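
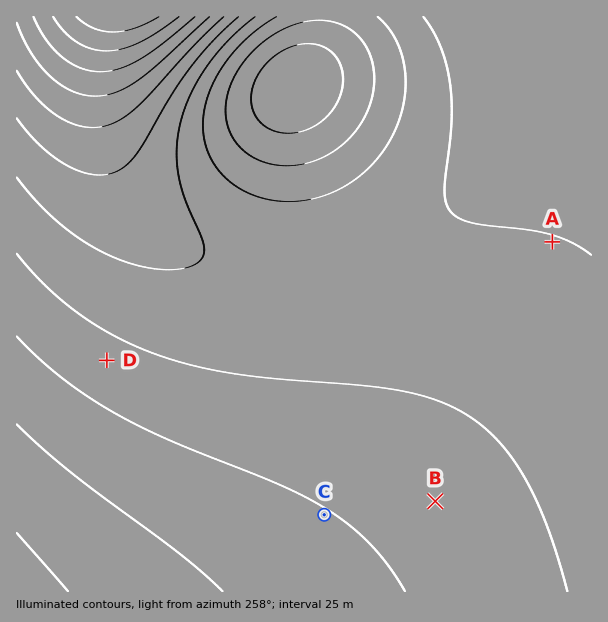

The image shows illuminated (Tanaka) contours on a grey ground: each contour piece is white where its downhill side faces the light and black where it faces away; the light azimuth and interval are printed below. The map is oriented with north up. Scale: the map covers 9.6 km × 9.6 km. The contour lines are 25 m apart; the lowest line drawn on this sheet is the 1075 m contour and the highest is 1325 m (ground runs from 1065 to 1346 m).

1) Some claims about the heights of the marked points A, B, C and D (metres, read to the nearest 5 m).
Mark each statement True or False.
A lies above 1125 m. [True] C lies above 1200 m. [False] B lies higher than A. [False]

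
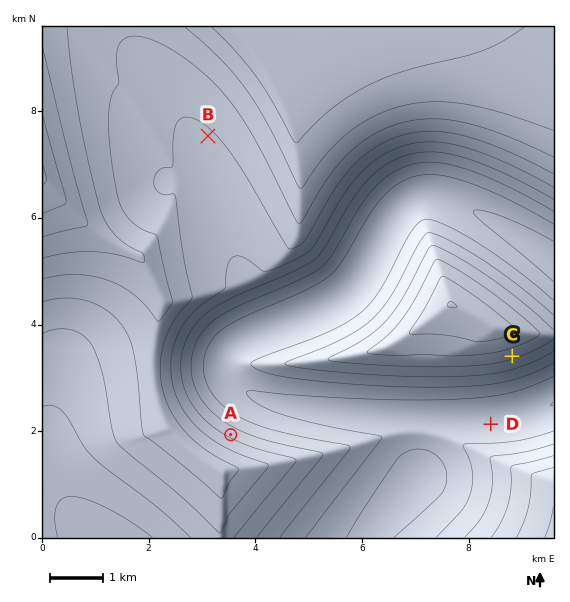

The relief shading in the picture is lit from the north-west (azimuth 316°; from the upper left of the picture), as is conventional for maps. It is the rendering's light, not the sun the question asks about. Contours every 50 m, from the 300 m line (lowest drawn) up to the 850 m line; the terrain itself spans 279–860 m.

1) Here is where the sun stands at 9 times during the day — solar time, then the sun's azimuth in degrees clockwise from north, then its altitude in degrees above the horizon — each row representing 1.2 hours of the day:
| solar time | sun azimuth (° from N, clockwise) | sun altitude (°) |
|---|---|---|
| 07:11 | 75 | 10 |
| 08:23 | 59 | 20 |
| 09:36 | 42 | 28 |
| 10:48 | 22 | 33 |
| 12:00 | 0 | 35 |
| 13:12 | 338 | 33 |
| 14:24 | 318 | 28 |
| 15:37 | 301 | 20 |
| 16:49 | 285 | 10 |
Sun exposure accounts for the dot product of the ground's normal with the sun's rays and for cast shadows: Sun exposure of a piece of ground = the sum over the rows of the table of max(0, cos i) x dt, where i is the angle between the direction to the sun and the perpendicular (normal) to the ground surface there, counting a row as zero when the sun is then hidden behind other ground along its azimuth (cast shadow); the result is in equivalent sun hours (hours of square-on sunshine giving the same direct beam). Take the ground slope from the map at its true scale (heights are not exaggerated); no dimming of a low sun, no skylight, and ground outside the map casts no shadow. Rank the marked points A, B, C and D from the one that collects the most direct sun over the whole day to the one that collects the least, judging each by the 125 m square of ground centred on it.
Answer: A > D > B > C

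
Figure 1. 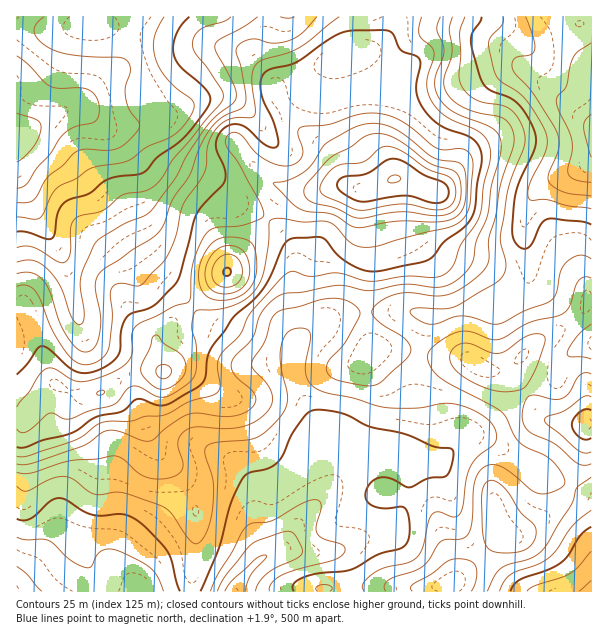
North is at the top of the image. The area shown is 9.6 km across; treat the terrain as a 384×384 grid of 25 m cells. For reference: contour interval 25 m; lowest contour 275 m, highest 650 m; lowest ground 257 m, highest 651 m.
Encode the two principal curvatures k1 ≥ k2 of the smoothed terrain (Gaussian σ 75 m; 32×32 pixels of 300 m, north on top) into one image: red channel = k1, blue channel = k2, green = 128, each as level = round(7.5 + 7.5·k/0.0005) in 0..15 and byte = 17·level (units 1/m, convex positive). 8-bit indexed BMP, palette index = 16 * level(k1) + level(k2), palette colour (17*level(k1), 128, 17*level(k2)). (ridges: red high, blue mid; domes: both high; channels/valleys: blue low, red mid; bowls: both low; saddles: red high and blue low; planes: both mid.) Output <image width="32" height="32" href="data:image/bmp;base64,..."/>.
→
<image width="32" height="32" href="data:image/bmp;base64,Qk02CAAAAAAAADYEAAAoAAAAIAAAACAAAAABAAgAAAAAAAAEAAATCwAAEwsAAAABAAAAAAAAAIAAABGAAAAigAAAM4AAAESAAABVgAAAZoAAAHeAAACIgAAAmYAAAKqAAAC7gAAAzIAAAN2AAADugAAA/4AAAACAEQARgBEAIoARADOAEQBEgBEAVYARAGaAEQB3gBEAiIARAJmAEQCqgBEAu4ARAMyAEQDdgBEA7oARAP+AEQAAgCIAEYAiACKAIgAzgCIARIAiAFWAIgBmgCIAd4AiAIiAIgCZgCIAqoAiALuAIgDMgCIA3YAiAO6AIgD/gCIAAIAzABGAMwAigDMAM4AzAESAMwBVgDMAZoAzAHeAMwCIgDMAmYAzAKqAMwC7gDMAzIAzAN2AMwDugDMA/4AzAACARAARgEQAIoBEADOARABEgEQAVYBEAGaARAB3gEQAiIBEAJmARACqgEQAu4BEAMyARADdgEQA7oBEAP+ARAAAgFUAEYBVACKAVQAzgFUARIBVAFWAVQBmgFUAd4BVAIiAVQCZgFUAqoBVALuAVQDMgFUA3YBVAO6AVQD/gFUAAIBmABGAZgAigGYAM4BmAESAZgBVgGYAZoBmAHeAZgCIgGYAmYBmAKqAZgC7gGYAzIBmAN2AZgDugGYA/4BmAACAdwARgHcAIoB3ADOAdwBEgHcAVYB3AGaAdwB3gHcAiIB3AJmAdwCqgHcAu4B3AMyAdwDdgHcA7oB3AP+AdwAAgIgAEYCIACKAiAAzgIgARICIAFWAiABmgIgAd4CIAIiAiACZgIgAqoCIALuAiADMgIgA3YCIAO6AiAD/gIgAAICZABGAmQAigJkAM4CZAESAmQBVgJkAZoCZAHeAmQCIgJkAmYCZAKqAmQC7gJkAzICZAN2AmQDugJkA/4CZAACAqgARgKoAIoCqADOAqgBEgKoAVYCqAGaAqgB3gKoAiICqAJmAqgCqgKoAu4CqAMyAqgDdgKoA7oCqAP+AqgAAgLsAEYC7ACKAuwAzgLsARIC7AFWAuwBmgLsAd4C7AIiAuwCZgLsAqoC7ALuAuwDMgLsA3YC7AO6AuwD/gLsAAIDMABGAzAAigMwAM4DMAESAzABVgMwAZoDMAHeAzACIgMwAmYDMAKqAzAC7gMwAzIDMAN2AzADugMwA/4DMAACA3QARgN0AIoDdADOA3QBEgN0AVYDdAGaA3QB3gN0AiIDdAJmA3QCqgN0Au4DdAMyA3QDdgN0A7oDdAP+A3QAAgO4AEYDuACKA7gAzgO4ARIDuAFWA7gBmgO4Ad4DuAIiA7gCZgO4AqoDuALuA7gDMgO4A3YDuAO6A7gD/gO4AAID/ABGA/wAigP8AM4D/AESA/wBVgP8AZoD/AHeA/wCIgP8AmYD/AKqA/wC7gP8AzID/AN2A/wDugP8A/4D/AIeIiJiYmHR0l9n3cpDW+ff6+PXm+Pj4+Nq5pmJhcoWGh4eIl4eFhYaGyOi2gICSk5KChIamdYS3uMbEtKelpoaWhoeHhnaHh4a3x6ilcmByk4ODhIRUZMeWs8bZ6riWdbeFhoaGdnd3h6jIh5W2lpKouZeGhmWVx3OT2ci4x5ZlyYZ1hpd2doaWqMiGhZe4lYOXl5eHhaa3caX4l4a316fGdmSHqYaHl5aWp5eFhpiXhYWHmJmWlpZwt/qXdXamp8OEc5WXlpeYmKeXloWHh4eXhoaHh3eGdoLX6JV0dZPU2YZ0kpV2dqe3l3V0dZeXhoeHh4eHd3Z2g6S1k4RjhPfrxsimclOVtpRjcoSElYV2d3eHhnV1hod1c3Okppam+9q2yOdzg7WUpGSGqKinloV2dXWFhoeXh3ZkZJbZ+PX9yJaH5/jpgqLVc6XH2dm3lISFdZanl4eGdHWmtLWlc/enyPj0+PfA6PzW1MWnp5aStbiouJeGhpWWuMiXlXRj54bY12FjxNT6/OmWY2JzhYOnubipiIaVpsnpx7eohYLXleamUVKDlcWltbWFhZR1dJWHl7m5t6TF2smkxumXhJK35oVgY5fZ2reGpreolnRkhHWGt5eXhYOmlmOFyefWltjHc3B1tbSF17WisbFyU3VzZISzgmJxgJCCZHOUhbTo67mSgafYhmSVsfL36KSBloZ0c6KCUXOkk3KEhXVkdfnZuJGUuLiWhnWS+P/+1aGlyKaVubi2x9q5pqWVhXaV6LamgIWWhoeHhYPG/fnEk4SXpbi5uLe4qKintqWUh5a2t4KCp5eHiIaFhcPV1NWUdHV0tpSFhoWTopOEcnOYmKiWgae5l4eHdYWXtZODtKOUg0LDo3JykbLktJWBgrm3qYSEuJiGh4eUpqm3hmSUlsbmtdjZppXX/frElnOAt5aYY5eohpepl3SGl7emhLjX5ff5+ff49/b9+4N1dXGSY3WEl5aXp5eVhYWWpZO297VzhcmnhNn65aT05ZaGdYRzc3V2l6eGZYanpMT16PikYGOTpZWF59dzQbXpxrenp6aUY4SWl4V0hINhcNb/+4CDt7aVp8nIlIKl18jVyci3pnSXlYSFdYeXhnVggOPgsMamdXSDlJOTtsWFdKfKmISChaiXhnV1l5iGhWRggGDX2HZ2hoWEhKblY1N0lbeUgYaYdpeXh4aWh4WGh4aGk/napoeHh4Z2t+VSY5aEcoGGh3d3h4eHh4Z1hqiXl5fF1KfW17iYmJa3+cijhnZ0h5iHdpeYmIeHl5WWl7jY19mmc2SnyMm4qJWl15VkdIanh4aXqKinuLm3pZaXl6Z0hLaHdIWWloWmt5WklKW3t5eWp7k="/>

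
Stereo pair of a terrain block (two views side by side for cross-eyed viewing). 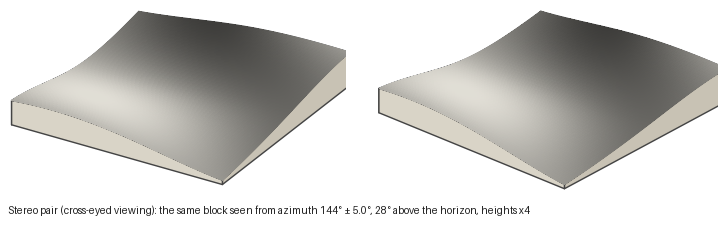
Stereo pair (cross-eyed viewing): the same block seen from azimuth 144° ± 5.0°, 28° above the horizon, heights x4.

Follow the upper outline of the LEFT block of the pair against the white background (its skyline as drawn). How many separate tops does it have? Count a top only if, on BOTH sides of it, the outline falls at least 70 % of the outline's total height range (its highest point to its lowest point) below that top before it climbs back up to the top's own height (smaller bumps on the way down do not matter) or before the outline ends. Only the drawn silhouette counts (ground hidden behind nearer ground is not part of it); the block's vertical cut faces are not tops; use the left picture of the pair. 0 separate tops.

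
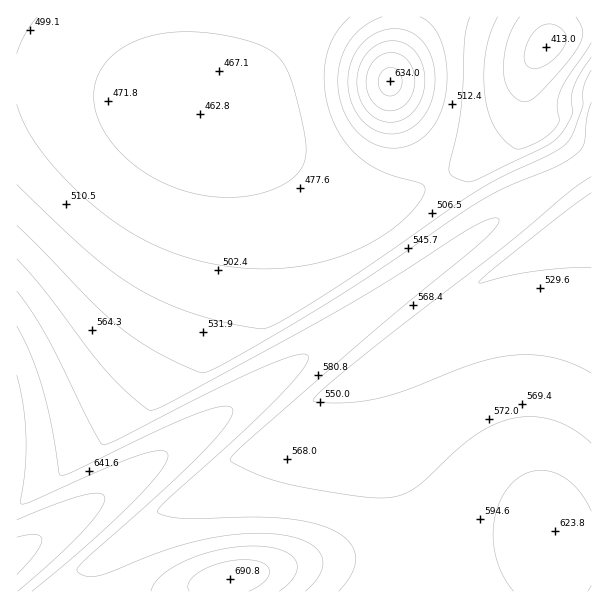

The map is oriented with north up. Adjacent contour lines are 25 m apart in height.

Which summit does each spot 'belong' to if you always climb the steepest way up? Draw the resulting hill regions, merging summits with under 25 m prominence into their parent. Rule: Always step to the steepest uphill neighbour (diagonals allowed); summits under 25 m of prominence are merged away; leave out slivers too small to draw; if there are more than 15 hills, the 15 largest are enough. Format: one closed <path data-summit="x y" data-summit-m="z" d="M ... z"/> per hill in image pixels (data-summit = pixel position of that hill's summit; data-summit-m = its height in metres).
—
<path data-summit="17 555" data-summit-m="709" d="M591 16l-41 1-2 27-12 12-8 18-5 40-19 20-60 44-25 12-23 6-33 0-31-9-26-13-61-42-41-16 6-1 12-6 22-22 33-49 9-18-1-4-269 1 1 575 64 0 5-23 12-13 494-353z"/><path data-summit="555 531" data-summit-m="624" d="M591 204l-211 150-13 11 17 78 22 57 8 25 2 18 0 27-3 22 179-1z"/><path data-summit="390 81" data-summit-m="634" d="M549 16l-262 0-10 22-33 49-22 22-12 6-6 1 41 16 61 42 33 16 24 6 33 0 14-3 16-6 35-19 34-26 27-25 2-7 0-21 5-20 7-13 12-12 2-5z"/><path data-summit="230 579" data-summit-m="691" d="M366 364l-268 192-12 13-4 22 329 1 5-22-1-37-9-33-22-57z"/>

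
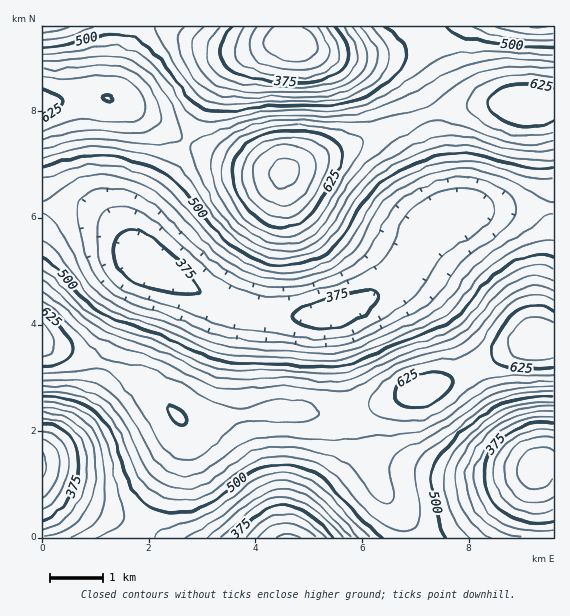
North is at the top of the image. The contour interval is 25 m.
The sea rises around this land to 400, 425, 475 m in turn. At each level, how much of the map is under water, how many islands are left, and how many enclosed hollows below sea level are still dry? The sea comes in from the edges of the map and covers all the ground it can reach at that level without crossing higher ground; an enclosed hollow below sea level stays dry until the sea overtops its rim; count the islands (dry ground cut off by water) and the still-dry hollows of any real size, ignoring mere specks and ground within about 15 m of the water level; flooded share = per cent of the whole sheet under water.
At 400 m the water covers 9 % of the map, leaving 0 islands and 1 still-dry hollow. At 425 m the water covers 11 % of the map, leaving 0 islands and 1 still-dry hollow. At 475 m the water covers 40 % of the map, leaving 0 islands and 0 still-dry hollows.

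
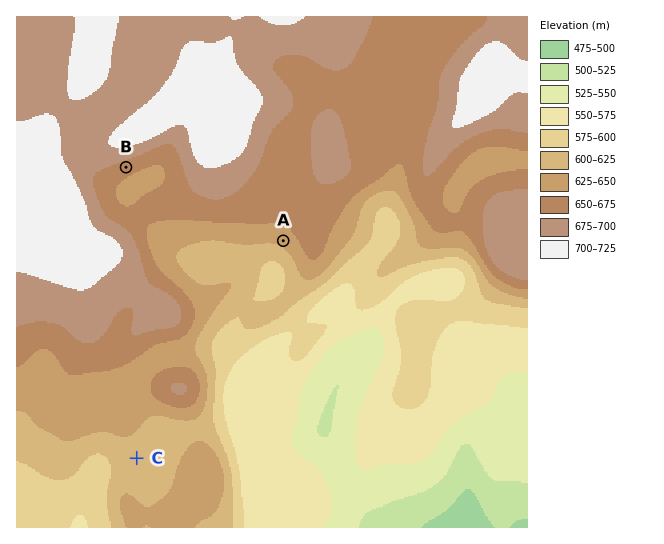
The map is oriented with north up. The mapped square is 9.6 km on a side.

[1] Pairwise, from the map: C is below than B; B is above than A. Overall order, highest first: B A C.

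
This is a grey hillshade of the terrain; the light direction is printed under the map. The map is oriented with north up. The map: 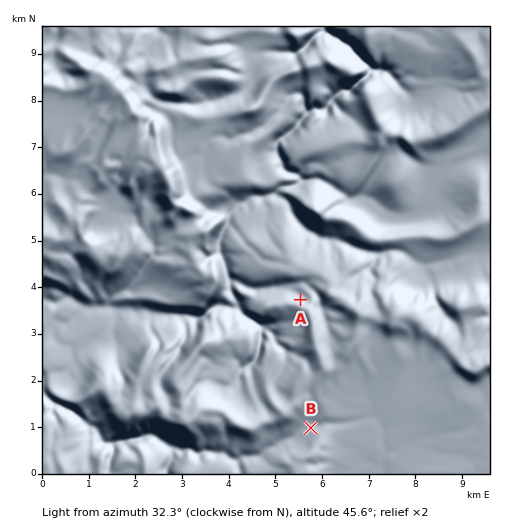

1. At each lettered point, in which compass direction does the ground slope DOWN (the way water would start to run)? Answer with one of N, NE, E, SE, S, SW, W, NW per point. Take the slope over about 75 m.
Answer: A N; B NW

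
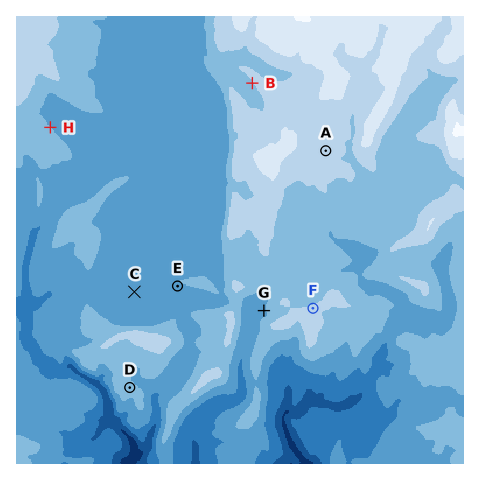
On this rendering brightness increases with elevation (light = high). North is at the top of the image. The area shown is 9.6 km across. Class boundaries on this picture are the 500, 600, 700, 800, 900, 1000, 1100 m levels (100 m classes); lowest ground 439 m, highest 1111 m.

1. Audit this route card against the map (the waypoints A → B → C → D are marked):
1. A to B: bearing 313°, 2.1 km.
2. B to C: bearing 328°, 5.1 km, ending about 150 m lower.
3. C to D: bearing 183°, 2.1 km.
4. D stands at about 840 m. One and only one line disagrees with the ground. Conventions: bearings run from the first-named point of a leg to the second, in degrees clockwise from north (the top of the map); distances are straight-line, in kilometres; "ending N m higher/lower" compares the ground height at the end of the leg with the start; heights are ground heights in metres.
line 2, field bearing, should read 209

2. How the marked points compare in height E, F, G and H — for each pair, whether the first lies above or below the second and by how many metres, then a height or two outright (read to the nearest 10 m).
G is below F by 150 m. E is below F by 150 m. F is above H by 130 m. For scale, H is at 800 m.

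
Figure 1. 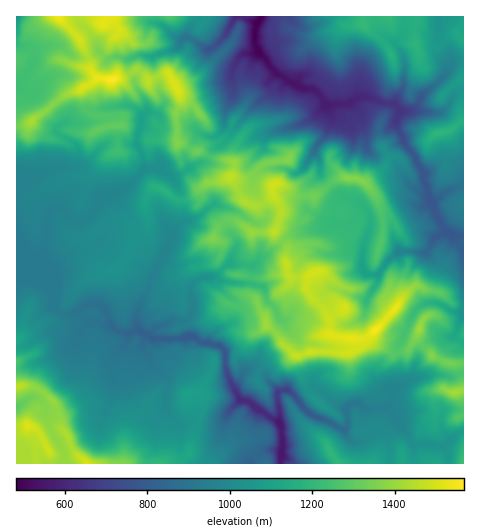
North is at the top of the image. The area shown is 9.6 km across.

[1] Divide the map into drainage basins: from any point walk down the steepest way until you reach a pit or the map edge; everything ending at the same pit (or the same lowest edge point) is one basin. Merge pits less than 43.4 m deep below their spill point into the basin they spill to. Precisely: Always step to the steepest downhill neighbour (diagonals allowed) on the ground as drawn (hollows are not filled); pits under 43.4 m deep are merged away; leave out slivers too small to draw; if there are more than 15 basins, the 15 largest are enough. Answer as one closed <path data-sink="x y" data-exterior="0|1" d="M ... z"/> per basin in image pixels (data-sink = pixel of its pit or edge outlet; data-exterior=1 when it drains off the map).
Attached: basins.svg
<path data-sink="281 455" data-exterior="0" d="M138 70l-13 7-13 3-15-2-17 13-11 2-8 5-32 25-13 3 0 260 19 1 19 16 6 24 7 8 6 16 14 13 376 0 1-100-13 0-18-7-11-11-5-10-10 15-15 2-18-10-4-7-16 3-25-5 1-13-2-6-6-9-11-8-6-11 3-9-17-1-3-4-2-10 1-17-13-14 7-17-1-11-5-7-2-1-16 10-12-3-14-25 3-7 0-9-24-5-9-6-7 0-9-7-7-1-2-31 5-8 0-6-11-23-4-2-18 7z"/><path data-sink="257 24" data-exterior="0" d="M463 16l-403 0-1 2 22 24 10 28 6 8 15 2 13-3 13-7 10 10 20-7 13 25 0 6-5 8 1 31 8 1 9 7 7 0 9 6 24 5 0 9-3 7 14 25 12 3 16-10 2 1 5 7 1 11-7 17 13 14-1 17 2 10 3 4 18 0-4 10 6 11 11 8 6 9 2 6-1 13 25 5 11-1 6-4 0 5 3 4 18 10 15-2 10-15 5 10 11 11 18 7 12 0z"/><path data-sink="17 17" data-exterior="1" d="M59 16l-43 1 1 109 12-3 32-25 8-5 11-2 16-13-5-8-10-28z"/><path data-sink="17 407" data-exterior="1" d="M32 386l-14 0-2 2 0 38 16 1 11 13 20-10-3-3-6-24-13-13z"/>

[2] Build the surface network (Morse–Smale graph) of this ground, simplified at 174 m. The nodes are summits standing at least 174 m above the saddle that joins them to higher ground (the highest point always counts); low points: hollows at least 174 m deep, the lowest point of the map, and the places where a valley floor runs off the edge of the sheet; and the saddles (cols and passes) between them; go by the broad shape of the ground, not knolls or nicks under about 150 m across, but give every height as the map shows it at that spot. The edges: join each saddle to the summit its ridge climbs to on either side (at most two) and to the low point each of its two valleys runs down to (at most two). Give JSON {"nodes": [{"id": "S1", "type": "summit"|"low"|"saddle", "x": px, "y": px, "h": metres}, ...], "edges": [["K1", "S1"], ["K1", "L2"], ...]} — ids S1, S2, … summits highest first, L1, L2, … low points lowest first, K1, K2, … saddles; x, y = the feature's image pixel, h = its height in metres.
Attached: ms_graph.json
{"nodes": [
{"id": "S1", "type": "summit", "x": 111, "y": 80, "h": 1568},
{"id": "S2", "type": "summit", "x": 375, "y": 330, "h": 1561},
{"id": "S3", "type": "summit", "x": 28, "y": 425, "h": 1517},
{"id": "S4", "type": "summit", "x": 363, "y": 25, "h": 1212},
{"id": "L1", "type": "low", "x": 258, "y": 21, "h": 481},
{"id": "L2", "type": "low", "x": 281, "y": 451, "h": 556},
{"id": "L3", "type": "low", "x": 17, "y": 17, "h": 1040},
{"id": "K1", "type": "saddle", "x": 88, "y": 56, "h": 1434},
{"id": "K2", "type": "saddle", "x": 397, "y": 353, "h": 1279},
{"id": "K3", "type": "saddle", "x": 209, "y": 157, "h": 1255},
{"id": "K4", "type": "saddle", "x": 60, "y": 312, "h": 929},
{"id": "K5", "type": "saddle", "x": 255, "y": 389, "h": 927},
{"id": "K6", "type": "saddle", "x": 413, "y": 153, "h": 780},
{"id": "K7", "type": "saddle", "x": 255, "y": 45, "h": 492}],
"edges": [["K1", "S1"], ["K1", "L1"], ["K1", "L3"], ["K2", "S2"], ["K2", "L1"], ["K2", "L2"], ["K3", "S1"], ["K3", "S2"], ["K3", "L1"], ["K3", "L2"], ["K4", "S1"], ["K4", "S3"], ["K4", "L2"], ["K5", "S2"], ["K5", "S3"], ["K5", "L2"], ["K6", "S2"], ["K6", "S4"], ["K6", "L1"], ["K7", "S1"], ["K7", "S4"], ["K7", "L1"]]}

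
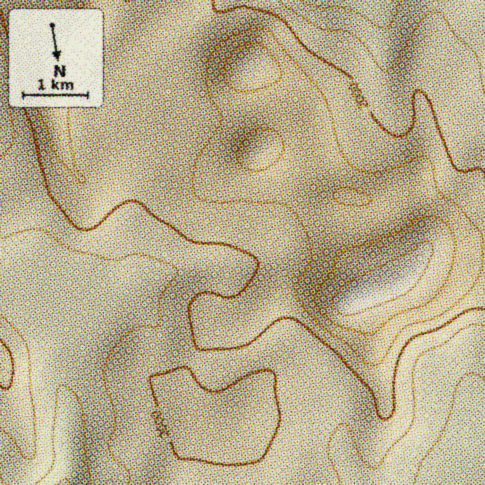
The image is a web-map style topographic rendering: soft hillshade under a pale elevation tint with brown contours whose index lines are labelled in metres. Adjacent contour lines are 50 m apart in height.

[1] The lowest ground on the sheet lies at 1850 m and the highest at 2180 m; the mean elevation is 2000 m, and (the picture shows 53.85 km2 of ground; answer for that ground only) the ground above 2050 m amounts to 11.1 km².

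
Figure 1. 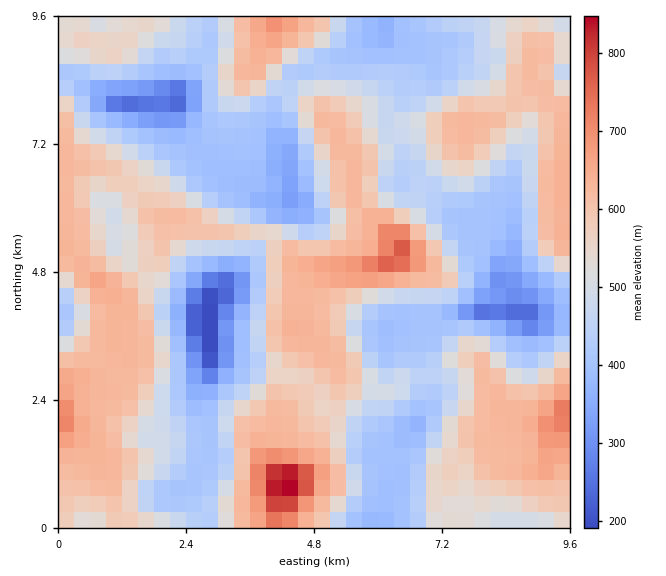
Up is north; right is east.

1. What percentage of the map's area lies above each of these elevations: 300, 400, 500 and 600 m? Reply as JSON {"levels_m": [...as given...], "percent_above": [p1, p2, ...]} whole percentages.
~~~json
{"levels_m": [300, 400, 500, 600], "percent_above": [97, 84, 53, 30]}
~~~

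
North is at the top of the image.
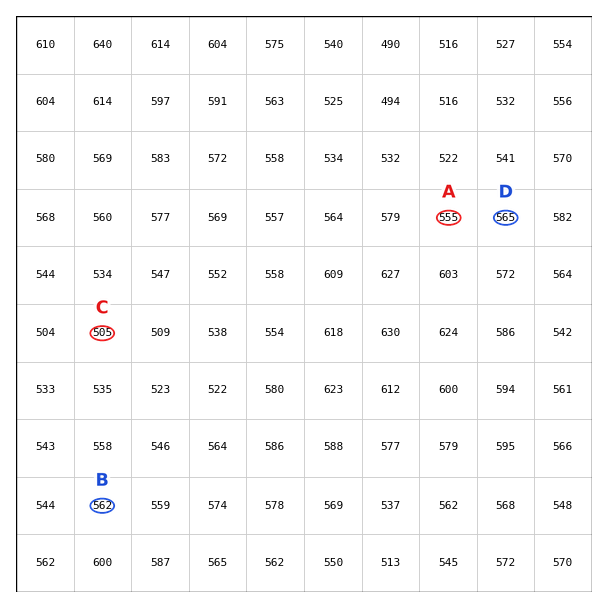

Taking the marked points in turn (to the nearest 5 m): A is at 555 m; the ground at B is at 560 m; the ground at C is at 505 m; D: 565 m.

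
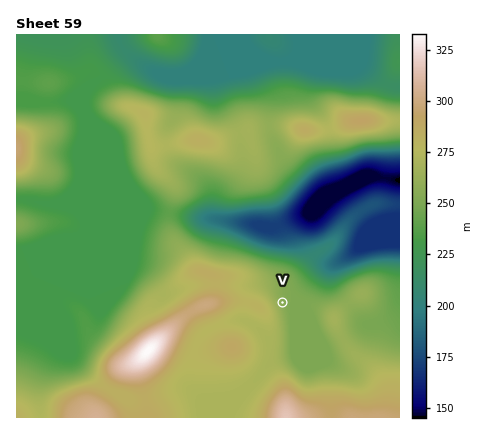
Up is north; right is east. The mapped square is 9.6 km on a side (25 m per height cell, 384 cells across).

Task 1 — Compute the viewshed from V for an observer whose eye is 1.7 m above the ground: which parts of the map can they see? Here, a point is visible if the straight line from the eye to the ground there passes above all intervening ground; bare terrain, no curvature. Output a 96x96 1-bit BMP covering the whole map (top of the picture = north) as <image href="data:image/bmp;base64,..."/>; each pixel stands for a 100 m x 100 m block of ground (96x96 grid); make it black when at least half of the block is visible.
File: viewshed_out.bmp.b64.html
<image width="96" height="96" href="data:image/bmp;base64,Qk2+BAAAAAAAAD4AAAAoAAAAYAAAAGAAAAABAAEAAAAAAIAEAAATCwAAEwsAAAIAAAAAAAAA////AAAAAAAAAAAAAAAAAAAAYeAAAAAAAAAAAADA//8AAAAAAAAAAP/x//8AAAAAAAAAAP////8AAAAAAAAAAP////8AAAAAAAAAAP////4AAAAAAAAAAH////wAAAAAAAAAAH////wAAAAAAAAAAH////4AAAAAAAAAAD////8AAAAAAAAAAD////8AAAAAAAAAAB////8AAAAAAAAAAA////8AAAAAAAAAAAP///gAAAAAAAAAAAP//+AAAAAAAAAAAAP//wAAAAAAAAAAAAP/+AAAAAAAAAAAAAf/8AAAAAAAAAAAAAf/4AAAAAAAAAAAAAf/gAAAAAAAAAAAAAf/AAAAAAAAAAAAAAf/AAAAAAAAAAAAAAf+AAAAAAAAAAAAAAf+AAAAAAAAAAAAAC/+AAAAAAAAAAAAAH//AAAAAAAAAAAAAP//AAAAAAAAAAAAAf//AAAAAAAAAAAAAf//hAAAAAAAAAAAAf///AAAAAAAAAAAAf+D/gAAAAAAAAAAAf4A/gAAAAAAAAAAAfwAfgAAAAAAAAAAA/gAPgAAAAAAAAAAB/AAHgAAAAAAAAAAAAAADgAAAAAAAAAAAAAAAgAAAAAAAAAAAAAAAAAAAAAAAAAAAAAAAAAAAAAAAAAAAAAAAAAAAAAAAAAAAAAAAAAAAAAAAAAAAAAAAAAAAAAAAAAAAAAAAAAAAAAAAAAAAAAAAAAAAAAAAAAAAAAAAAAAAAAAAAAAAAAAAAAAAAAAAAAAAAAAAAAAAAAAAAAAAAAAAAAAAAAAAAAAAAAAAAAAAAAAAAAAAAAAAAAAAAAAAAAAAAAAAAAAAAAAAAAAAAAAAAAAAAAAAAAAAAAAAAAAAAAAAAAAAAAAAAAAAAAAAAAAAAAAAAAAAAAAAAAAAAAAAAAAAAAAAAAAAAAAAAAAAAAAAAAAAAAAAAAAAAAAAAAAH4AAAAAAAAAAAAAAP8AAAAAAAAAAAAAAf/AAAAAAAAAAAAAA//wAAAAAAAAAAAAB//4AAAAAAAAAAAAH//+AAAAAAAAAAAAf///gAAAAAAAAAAB//H//4AAAAAAAAAH/+H///B8AAAAAAAf/8H////8AAAAAAA//gH////8AAAAAAAAfgP////8AAAAAAAADgf////8AAAAAAAAAAf////8AAAAAAAAAAfgB//8AAAAAAAAAAAAB//8AAAAAAAAAAAAB4AAAAAAAAAAAAAAAgAAAAAAAAAAAAAAAAAAAAAAAAAAAAAAAAAAAAAAAAAAAAAAAAAAAAAAAAAAAAAAAAAAAAAAAAAAAAAAAAAAAAAAAAAAAAAAAAAAAAAAAAAAAAAAAAAAAAAAAAAAAAAAAAAAAAAAAAAAAAAAAAAAAAAAAAAAAAAAAAAAAAAAAAAAAAAAAAAAAAAAAAAAAAAAAAAAAAAAAAAAAAAAAAAAAAAAAAAAAAAAAAAAAAAAAAAAAAAAAAAAAAAAAAAAAAAAAAAAAAAAAAAAAAAAAAAAAAAAAAAAAAAAAAAAAAAAAAAAAAAAAAAAAAAAAAAAAAAAAAAA="/>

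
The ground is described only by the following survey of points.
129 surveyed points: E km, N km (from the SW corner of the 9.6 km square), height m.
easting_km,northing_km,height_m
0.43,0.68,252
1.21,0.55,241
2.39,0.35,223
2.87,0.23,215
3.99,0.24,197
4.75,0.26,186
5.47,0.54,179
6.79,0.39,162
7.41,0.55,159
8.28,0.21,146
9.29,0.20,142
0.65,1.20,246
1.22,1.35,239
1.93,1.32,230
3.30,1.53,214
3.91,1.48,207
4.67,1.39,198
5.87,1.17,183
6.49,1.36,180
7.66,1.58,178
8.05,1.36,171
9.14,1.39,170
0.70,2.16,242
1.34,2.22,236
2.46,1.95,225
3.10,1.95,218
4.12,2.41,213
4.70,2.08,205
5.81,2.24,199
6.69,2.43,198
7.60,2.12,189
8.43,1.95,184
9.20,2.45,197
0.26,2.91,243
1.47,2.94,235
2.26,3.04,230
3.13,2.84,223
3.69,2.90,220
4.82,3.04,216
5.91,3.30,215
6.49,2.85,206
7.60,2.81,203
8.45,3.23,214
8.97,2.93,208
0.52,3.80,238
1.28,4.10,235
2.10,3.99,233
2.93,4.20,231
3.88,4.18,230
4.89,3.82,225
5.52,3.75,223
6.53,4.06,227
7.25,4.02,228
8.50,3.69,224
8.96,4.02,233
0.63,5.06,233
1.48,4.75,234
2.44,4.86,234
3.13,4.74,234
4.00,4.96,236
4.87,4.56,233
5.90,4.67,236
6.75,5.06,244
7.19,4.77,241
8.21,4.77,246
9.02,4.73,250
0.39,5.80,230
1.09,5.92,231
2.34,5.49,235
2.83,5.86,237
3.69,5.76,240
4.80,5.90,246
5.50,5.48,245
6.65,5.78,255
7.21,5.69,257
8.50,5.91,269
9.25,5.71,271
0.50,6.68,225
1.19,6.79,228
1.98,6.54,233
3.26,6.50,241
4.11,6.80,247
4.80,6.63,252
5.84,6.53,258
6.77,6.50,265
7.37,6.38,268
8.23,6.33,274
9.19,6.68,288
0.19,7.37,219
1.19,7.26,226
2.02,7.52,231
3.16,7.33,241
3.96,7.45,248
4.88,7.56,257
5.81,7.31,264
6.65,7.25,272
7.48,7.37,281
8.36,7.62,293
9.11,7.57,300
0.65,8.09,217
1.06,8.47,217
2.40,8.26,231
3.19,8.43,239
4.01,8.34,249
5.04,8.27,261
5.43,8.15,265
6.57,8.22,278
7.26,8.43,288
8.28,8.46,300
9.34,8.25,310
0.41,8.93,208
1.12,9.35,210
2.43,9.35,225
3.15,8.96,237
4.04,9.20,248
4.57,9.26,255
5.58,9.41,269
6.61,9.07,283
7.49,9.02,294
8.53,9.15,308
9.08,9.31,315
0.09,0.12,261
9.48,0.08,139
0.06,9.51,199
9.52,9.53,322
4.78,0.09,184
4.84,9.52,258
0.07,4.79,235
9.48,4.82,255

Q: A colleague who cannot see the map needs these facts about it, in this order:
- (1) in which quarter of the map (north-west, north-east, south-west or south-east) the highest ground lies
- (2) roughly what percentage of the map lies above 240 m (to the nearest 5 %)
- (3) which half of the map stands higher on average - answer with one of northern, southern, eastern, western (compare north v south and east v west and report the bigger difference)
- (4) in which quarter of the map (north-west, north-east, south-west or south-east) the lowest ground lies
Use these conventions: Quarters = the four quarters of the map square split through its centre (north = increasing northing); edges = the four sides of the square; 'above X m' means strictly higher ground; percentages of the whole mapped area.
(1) The highest ground is in the north-east quarter.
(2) About 35 % of the map lies above 240 m.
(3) On average the northern half of the map is the higher ground.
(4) The lowest ground is in the south-east quarter.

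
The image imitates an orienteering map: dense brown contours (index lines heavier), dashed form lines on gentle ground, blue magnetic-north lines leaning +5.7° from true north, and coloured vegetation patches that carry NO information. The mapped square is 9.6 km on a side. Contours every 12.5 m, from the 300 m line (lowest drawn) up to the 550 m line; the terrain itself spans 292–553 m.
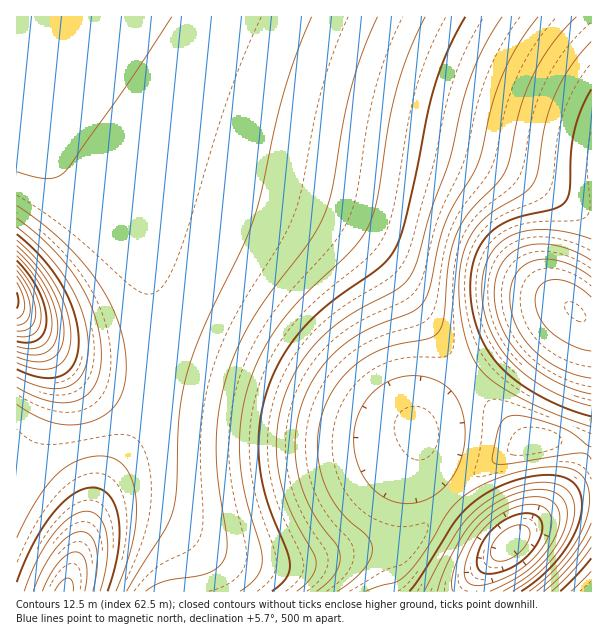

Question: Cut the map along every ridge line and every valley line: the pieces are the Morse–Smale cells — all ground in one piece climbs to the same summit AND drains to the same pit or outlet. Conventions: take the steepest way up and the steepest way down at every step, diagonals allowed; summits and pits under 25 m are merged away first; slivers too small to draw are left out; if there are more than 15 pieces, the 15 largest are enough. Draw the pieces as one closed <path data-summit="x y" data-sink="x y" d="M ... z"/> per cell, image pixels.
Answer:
<path data-summit="65 591" data-sink="510 543" d="M17 58l-1 67 64 57 42 49 22 36 7 21 5 24 0 47-10 51-12 27-22 33-14 25-33 97 406 0 3-10 6-10 20-20 37-32 30-18 25-5 0-45-16-7-19-5-33 0-60-65-62-87-42-44-24-16-36-17-108-29-60-25-27-17-31-24-46-44z"/><path data-summit="65 591" data-sink="575 311" d="M591 16l-574 0-1 41 12 15 35 36 32 25 37 24 60 25 108 29 48 24 12 9 30 29 74 102 60 65 33 0 34 11z"/><path data-summit="65 591" data-sink="17 300" d="M17 126l-1 465 47 1 4-5 31-92 14-25 22-33 12-27 10-51 0-47-5-24-7-21-22-36-32-39z"/><path data-summit="591 591" data-sink="510 543" d="M591 498l-24 4-30 18-37 32-20 20-6 10-2 9 119 1z"/>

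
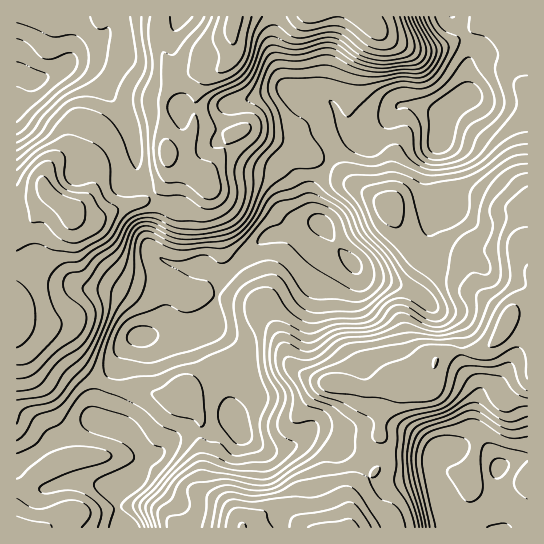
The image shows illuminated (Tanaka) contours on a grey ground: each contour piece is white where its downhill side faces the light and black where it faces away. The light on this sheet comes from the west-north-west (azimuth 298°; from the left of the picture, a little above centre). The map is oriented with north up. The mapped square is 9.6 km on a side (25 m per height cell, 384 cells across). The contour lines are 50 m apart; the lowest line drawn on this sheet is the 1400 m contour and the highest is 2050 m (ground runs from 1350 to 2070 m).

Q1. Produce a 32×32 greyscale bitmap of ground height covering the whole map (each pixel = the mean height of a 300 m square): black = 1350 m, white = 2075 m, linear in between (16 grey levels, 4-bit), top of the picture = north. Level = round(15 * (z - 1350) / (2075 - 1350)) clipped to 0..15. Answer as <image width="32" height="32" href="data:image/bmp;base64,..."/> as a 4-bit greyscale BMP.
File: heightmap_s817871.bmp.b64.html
<image width="32" height="32" href="data:image/bmp;base64,Qk12AgAAAAAAAHYAAAAoAAAAIAAAACAAAAABAAQAAAAAAAACAAATCwAAEwsAABAAAAAAAAAAAAAAABEREQAiIiIAMzMzAERERABVVVUAZmZmAHd3dwCIiIgAmZmZAKqqqgC7u7sAzMzMAN3d3QDu7u4A////AGZmVDN5qs7u3u7uzLdVVERVVVQ0eJq93d3d3cunRVVVRERDI1eaq6q8zMy7llVlVUREQzM1eIh3iru7u4VVZEVERERDNFZlVniaq7uFVVVFVERDMzRFVEV3iau7llVVZmVEMjNEVURGeImru6h2Z4hmVDNEVWVERXmavMzLqYiZiHVERVVlVEV5vNzd3duZq5mGVERFVVVWir3c3d3bqry6mGQzM0RVVpmrvMzd3MzMu6mFMiMzNFaIiau7zMzN3cuqljIiMjRWdmZ3iamave3LqpdTMzM0VmVERGiHeKzdy6mHZENDNFZUMzNGZnmrzbuph2VDMzNFQyIhJGeJqry7uph1QzMzMzIiETV4iZm8u8y6hURURDIiIRJXiIiZvMzd3JZXiHZCIhEkeId4ibvN3ty5maqpYyIRNomHd4mrze3cuqqruoUzI1eJh3d5q87bu6qrvMqGVEVneHZneJq9y7upvMy6hlVVZlZURFeJm7u6qb3LupdmZUREQhI1Z3mqqpm8y6qpdlVERDIBNFVnmqqZu7uqqWVURDMxASNFVnmZiru7qYdlREQyIhASNERXiIm8zLqXVEVVRDMhEjREVWeJrM3duGZmZ3d2QiNERVVniKvN3smIh4q7qFMjNFZmd4m7vO7aq7q83bhTM0Rmd3eJu6vf7M3d3u2mMjRD"/>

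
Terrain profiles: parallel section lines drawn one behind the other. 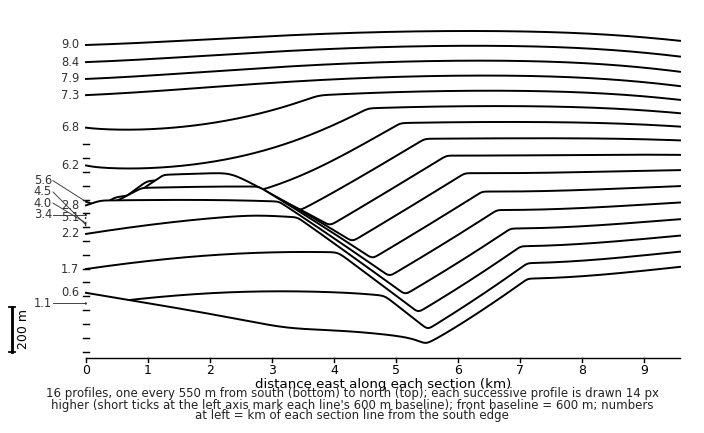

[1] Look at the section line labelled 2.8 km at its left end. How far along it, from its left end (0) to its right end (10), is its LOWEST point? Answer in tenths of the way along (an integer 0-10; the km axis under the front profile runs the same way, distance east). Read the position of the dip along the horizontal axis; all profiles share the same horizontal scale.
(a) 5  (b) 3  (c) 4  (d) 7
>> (a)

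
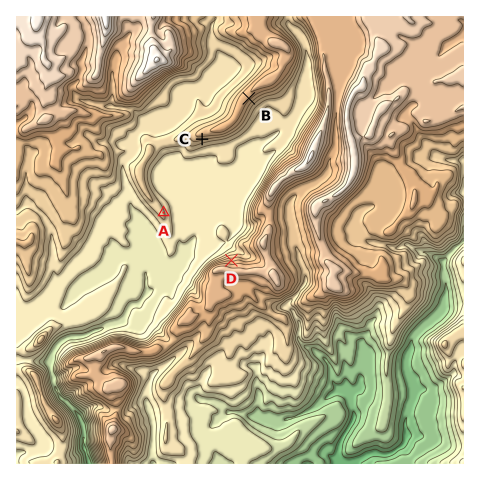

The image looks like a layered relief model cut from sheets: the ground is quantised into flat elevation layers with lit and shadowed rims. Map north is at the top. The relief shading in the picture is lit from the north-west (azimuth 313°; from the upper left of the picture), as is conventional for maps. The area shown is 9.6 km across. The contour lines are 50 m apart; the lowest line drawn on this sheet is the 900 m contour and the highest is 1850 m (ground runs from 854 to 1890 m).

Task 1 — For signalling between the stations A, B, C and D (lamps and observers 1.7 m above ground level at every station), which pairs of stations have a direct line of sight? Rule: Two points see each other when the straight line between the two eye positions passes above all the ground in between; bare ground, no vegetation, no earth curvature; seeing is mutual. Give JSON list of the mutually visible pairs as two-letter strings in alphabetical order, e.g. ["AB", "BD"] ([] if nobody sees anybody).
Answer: ["AC", "AD", "BD", "CD"]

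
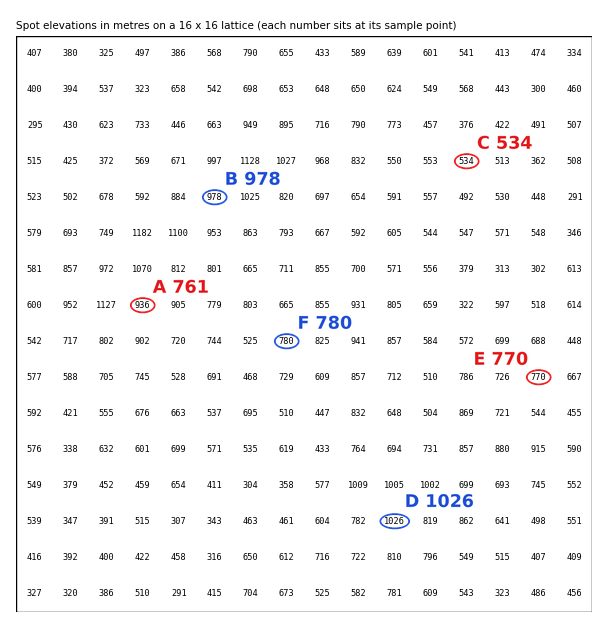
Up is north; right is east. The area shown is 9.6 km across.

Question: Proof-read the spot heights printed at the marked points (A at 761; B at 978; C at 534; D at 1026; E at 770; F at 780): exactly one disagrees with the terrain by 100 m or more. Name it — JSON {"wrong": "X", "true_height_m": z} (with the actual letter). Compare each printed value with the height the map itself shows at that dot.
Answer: {"wrong": "A", "true_height_m": 936}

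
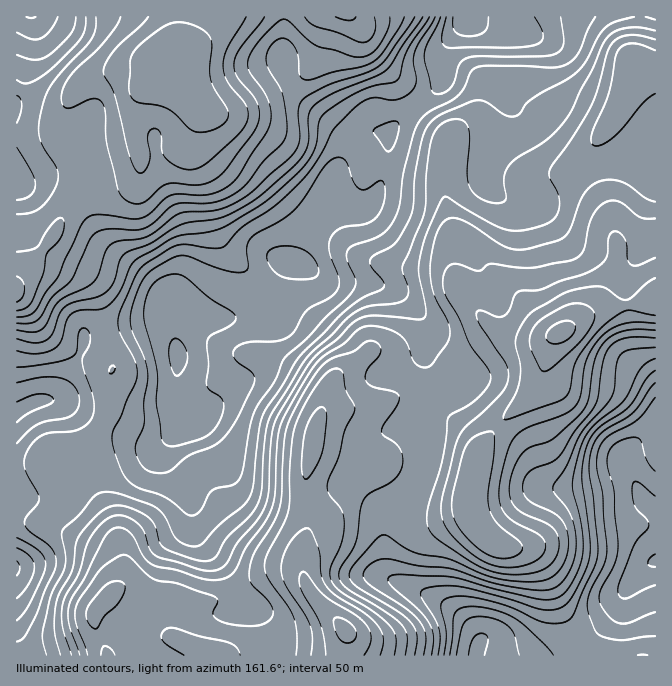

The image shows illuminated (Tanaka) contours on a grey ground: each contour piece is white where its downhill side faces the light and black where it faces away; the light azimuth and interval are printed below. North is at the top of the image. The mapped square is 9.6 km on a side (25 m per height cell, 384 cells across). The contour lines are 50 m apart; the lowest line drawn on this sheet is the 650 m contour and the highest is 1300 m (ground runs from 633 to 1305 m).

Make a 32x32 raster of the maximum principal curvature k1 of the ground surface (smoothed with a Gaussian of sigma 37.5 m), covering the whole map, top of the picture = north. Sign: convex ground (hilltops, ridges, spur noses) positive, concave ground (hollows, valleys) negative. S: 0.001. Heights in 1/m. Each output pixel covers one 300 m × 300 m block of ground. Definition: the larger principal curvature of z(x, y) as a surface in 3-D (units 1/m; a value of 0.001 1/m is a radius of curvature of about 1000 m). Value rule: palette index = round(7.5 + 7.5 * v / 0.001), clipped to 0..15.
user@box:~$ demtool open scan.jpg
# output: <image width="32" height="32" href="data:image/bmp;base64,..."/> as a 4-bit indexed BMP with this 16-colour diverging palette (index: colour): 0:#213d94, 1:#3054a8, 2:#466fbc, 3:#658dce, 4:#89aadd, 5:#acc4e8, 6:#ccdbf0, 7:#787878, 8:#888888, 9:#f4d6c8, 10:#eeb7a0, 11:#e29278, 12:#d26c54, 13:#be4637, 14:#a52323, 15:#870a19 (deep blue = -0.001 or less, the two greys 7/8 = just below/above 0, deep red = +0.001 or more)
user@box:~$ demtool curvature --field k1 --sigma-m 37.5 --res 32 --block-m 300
<image width="32" height="32" href="data:image/bmp;base64,Qk12AgAAAAAAAHYAAAAoAAAAIAAAACAAAAABAAQAAAAAAAACAAATCwAAEwsAABAAAAAAAAAAlD0hAKhUMAC8b0YAzo1lAN2qiQDoxKwA8NvMAHh4eACIiIgAyNb0AKC37gB4kuIAVGzSADdGvgAjI6UAGQqHANrJmKiIabqqZ4dp+6qayZe8lpi3m7qsyEaGff/8uqu5u3SJuamb7ZmIrP/7u6v8yMqZZqh5vLh+///92pqHvvr/2ofJn+l3fe7qi6VXZorPvMiIz+2od4l7t4yFZ1SLu3e7RIrKq6mXa7mqaah2m8iqrMmbyq3KmJu8yGrMupvLqZm8vKmuuJy5evl4vdyq3WaIibt2r6d4uXf8d6yZzfl1h5u9uq+nd6qI3mereM/7x6qnfN6stmiaqaypqqqt7//8ma2628l3iYmpuYh1am28ynePt5ztd5uoirzIdox7mctUfsmIv6SKqriququ9vKjNmL3IdpzqtWnKuKh3r/263ru8qsy73XSK3ZjJVHzKWvy725qZqa3KvvmJu6eJuHqpV9ypu6md7/2Ve4i5mMipmYzNyoi+/IeLiKmZiru7mYvNi9qsyqqIq4eIqYuoiph8uFq7zbqrrLqVarmrdnq6i5dsyHi9u6raq7y7uod6y5m4bIVXit6Y6Ym7mImpi5mbt3tWeJeftuuIq4iIrLqHjJeaeIm1XsnNdpuZmYm5l56pu5dlp62rv5OJmZqHm7iM2Jl3ZZrrvK/8qZiaqIq7aMdnmaqtmazG37h4mql4rYiXiYnNvoiW3c92h6y4Z6vKl3dmqs+6pHz/vf/81ya7vLuoeZiveIaIr/y7qM27"/>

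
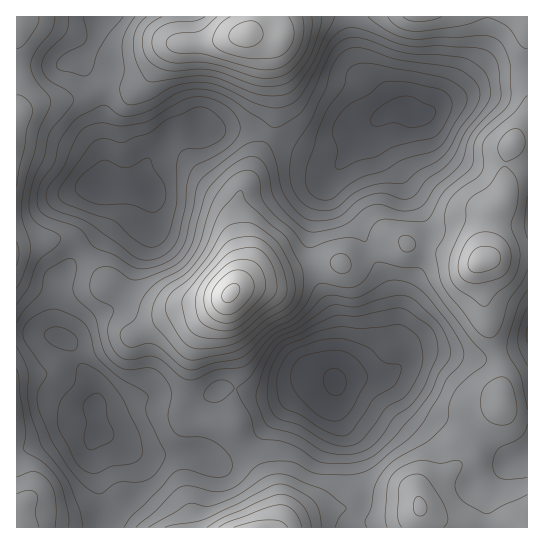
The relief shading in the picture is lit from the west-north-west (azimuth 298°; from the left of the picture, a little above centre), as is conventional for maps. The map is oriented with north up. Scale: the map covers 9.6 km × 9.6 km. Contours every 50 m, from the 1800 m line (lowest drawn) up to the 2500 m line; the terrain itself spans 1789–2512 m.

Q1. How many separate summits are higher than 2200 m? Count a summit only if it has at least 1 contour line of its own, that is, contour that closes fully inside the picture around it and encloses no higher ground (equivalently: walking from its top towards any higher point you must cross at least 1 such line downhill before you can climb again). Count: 7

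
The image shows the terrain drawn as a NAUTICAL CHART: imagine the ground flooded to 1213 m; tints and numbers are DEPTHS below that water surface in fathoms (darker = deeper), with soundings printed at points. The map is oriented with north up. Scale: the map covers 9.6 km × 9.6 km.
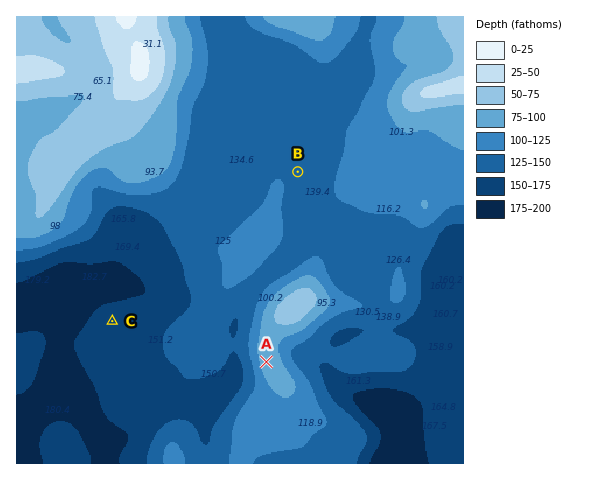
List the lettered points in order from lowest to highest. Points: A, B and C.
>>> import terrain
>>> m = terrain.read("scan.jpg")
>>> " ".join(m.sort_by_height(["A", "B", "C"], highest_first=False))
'C B A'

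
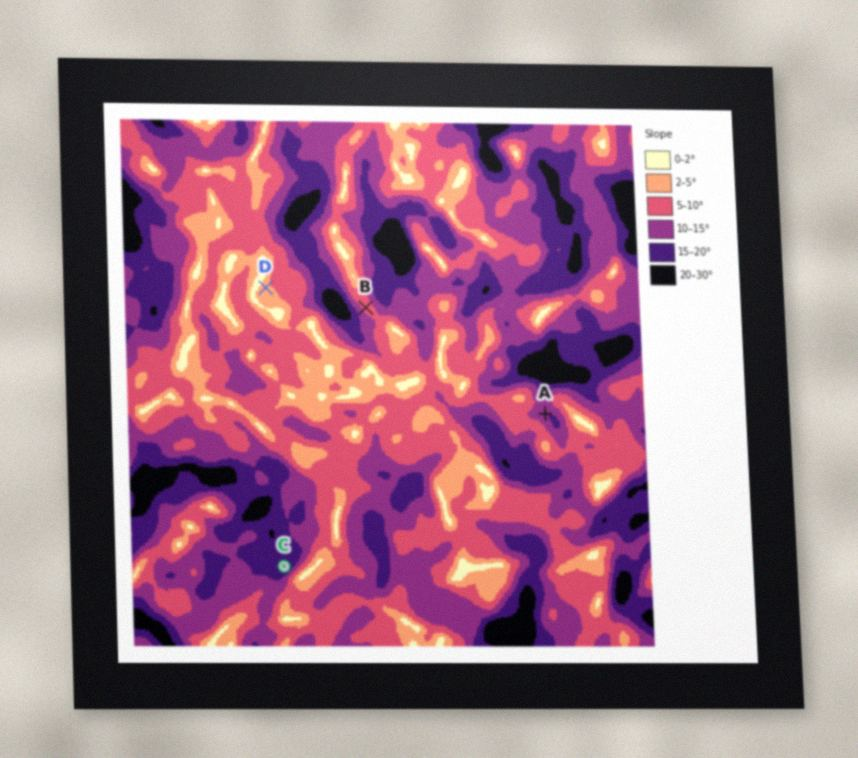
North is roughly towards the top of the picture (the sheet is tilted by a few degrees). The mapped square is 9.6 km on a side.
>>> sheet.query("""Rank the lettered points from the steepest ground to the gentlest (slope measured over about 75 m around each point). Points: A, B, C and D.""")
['C', 'A', 'B', 'D']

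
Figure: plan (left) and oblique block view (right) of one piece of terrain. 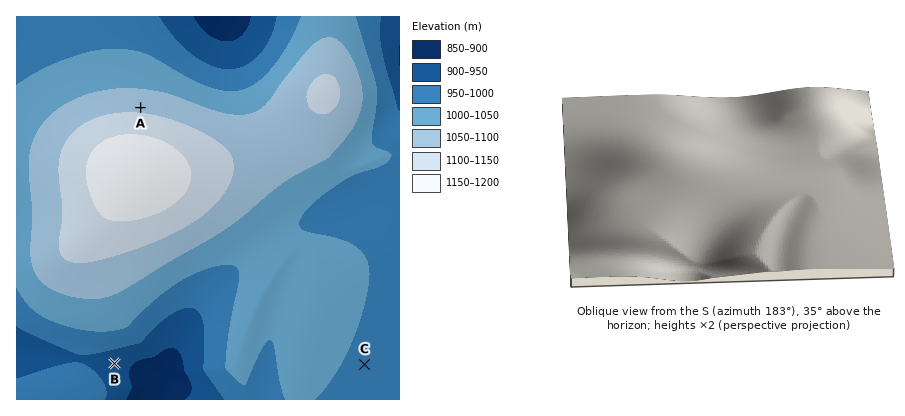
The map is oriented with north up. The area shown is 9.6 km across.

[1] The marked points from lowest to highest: B C A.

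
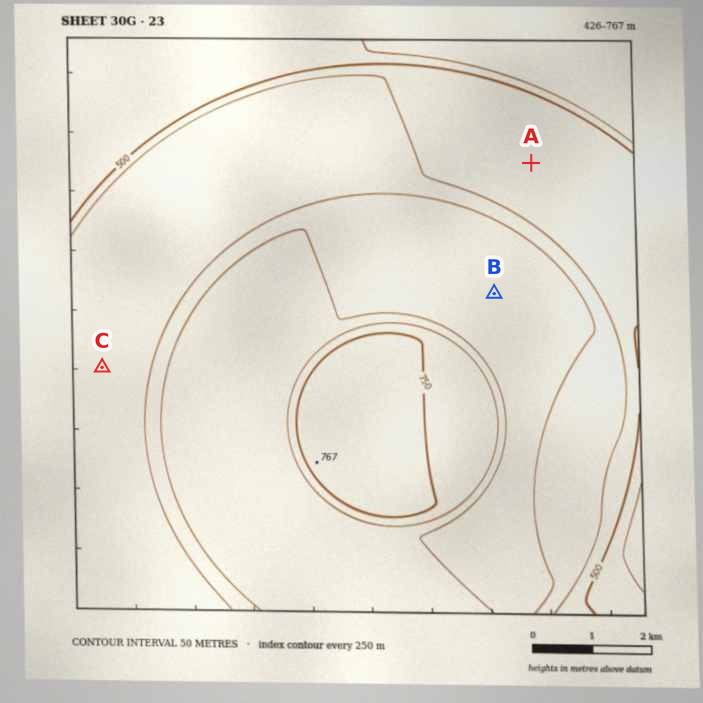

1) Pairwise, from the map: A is lower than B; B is higher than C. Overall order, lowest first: A C B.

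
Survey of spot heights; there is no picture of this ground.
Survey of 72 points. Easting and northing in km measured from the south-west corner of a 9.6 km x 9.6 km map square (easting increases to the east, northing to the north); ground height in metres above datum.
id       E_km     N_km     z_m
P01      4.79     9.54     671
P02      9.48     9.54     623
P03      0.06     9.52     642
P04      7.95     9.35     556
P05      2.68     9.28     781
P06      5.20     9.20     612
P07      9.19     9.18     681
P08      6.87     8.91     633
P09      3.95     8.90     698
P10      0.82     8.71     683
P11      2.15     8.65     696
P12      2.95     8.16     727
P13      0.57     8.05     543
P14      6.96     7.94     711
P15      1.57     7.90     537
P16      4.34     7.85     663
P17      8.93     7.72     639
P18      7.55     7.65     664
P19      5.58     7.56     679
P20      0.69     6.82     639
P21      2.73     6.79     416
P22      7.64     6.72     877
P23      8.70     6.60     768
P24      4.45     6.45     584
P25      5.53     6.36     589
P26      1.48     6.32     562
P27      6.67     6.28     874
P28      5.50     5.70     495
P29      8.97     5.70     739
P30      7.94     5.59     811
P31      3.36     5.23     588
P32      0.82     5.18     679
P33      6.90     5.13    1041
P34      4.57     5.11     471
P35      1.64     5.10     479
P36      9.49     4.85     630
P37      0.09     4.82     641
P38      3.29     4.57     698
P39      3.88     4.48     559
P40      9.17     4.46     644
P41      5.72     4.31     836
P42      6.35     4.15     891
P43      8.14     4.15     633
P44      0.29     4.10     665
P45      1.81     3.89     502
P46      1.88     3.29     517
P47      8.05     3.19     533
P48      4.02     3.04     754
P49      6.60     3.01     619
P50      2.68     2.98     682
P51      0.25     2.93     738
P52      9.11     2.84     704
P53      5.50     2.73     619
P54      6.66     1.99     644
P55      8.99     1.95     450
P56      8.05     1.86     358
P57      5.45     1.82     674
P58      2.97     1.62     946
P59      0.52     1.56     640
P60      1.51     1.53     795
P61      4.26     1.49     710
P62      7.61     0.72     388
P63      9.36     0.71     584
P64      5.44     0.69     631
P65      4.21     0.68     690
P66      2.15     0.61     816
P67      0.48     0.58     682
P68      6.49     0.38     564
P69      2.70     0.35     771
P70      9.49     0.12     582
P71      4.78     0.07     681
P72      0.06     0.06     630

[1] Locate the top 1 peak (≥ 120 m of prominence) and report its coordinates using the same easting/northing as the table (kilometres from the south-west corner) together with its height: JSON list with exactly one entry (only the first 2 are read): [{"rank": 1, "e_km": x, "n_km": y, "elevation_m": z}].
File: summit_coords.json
[{"rank": 1, "e_km": 6.91, "n_km": 5.24, "elevation_m": 1042}]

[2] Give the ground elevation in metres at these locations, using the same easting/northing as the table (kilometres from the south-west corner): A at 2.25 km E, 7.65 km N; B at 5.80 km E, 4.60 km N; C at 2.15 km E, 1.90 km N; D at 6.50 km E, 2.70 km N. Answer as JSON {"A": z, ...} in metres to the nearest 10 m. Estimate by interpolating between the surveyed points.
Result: {"A": 510, "B": 810, "C": 760, "D": 660}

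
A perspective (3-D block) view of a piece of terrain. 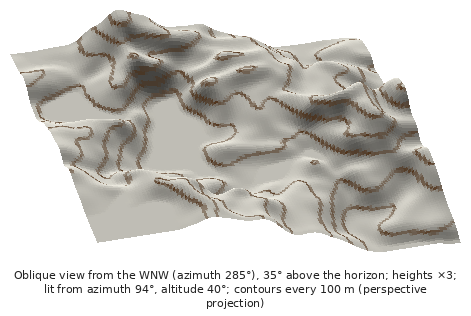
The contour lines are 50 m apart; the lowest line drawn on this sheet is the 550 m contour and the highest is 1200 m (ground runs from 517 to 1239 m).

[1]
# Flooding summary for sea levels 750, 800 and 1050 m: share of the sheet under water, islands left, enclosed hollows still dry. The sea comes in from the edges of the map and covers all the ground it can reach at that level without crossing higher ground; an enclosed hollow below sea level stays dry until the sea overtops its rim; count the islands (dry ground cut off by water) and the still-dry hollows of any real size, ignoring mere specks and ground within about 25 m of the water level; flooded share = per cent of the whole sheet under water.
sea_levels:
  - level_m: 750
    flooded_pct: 17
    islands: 0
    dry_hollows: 0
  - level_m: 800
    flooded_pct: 32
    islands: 0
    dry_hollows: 0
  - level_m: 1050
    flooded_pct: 82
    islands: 0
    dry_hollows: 0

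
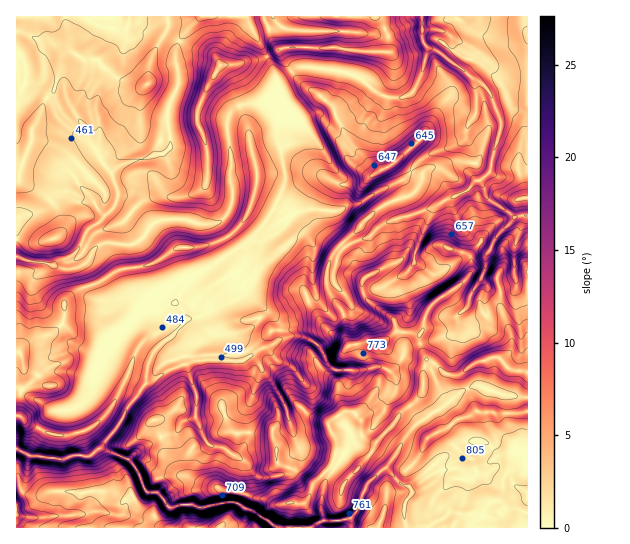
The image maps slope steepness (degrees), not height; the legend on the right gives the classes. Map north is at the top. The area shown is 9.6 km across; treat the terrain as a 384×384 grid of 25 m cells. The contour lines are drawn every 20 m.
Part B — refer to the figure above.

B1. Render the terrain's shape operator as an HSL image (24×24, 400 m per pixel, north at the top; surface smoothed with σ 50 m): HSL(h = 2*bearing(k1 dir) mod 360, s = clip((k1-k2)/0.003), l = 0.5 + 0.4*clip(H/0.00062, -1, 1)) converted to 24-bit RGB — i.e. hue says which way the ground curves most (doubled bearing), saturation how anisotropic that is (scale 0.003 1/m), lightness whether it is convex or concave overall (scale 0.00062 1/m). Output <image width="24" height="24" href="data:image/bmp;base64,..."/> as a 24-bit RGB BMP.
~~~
<image width="24" height="24" href="data:image/bmp;base64,Qk32BgAAAAAAADYAAAAoAAAAGAAAABgAAAABABgAAAAAAMAGAAATCwAAEwsAAAAAAAAAAAAAgS40bYZGdpRLbIdRmINcYH+TpN7FIYHdFznI89jzEj6lQAADrIcMX9YZADMFBDIBx6WHt5p8ZmB4gYZ4h4N2d315en+Dg396pdu3t7HHoKTAi46viJOjht+hMwAJv3YV2g5pNcwANFn/0+r42Nzz9dbnJzF98ObbDiw4zbioTUt1kYd/eXuDhIB6cH13go2LmO3Juc7Vp42+k43ArZrDdwB41+/0mL+/YqqipMCGQDAuYCkeaIErO4160Xu42pyqJZCHi0cxrZ9/cIR9in2Eiot+fICIeYN7MhYBLiEFHi8EFSwHrRcNS4sGlLNwcYhucJphVzooUTIsVotfr8ecJys6tpRNWnlhyY+bO29wp297eo5ecYN5jn+NhIJ2enh8VOng1+v0yrvr8tnyBC8o6sTWiKyCTn1jhC6OzqzMjqO+dojDuG9eTC1Y2+jPdmp9VZx7zp22NGZj1avIn2aha2pXf4RkbW5c7tHMIxUQRVM1Q2097K7GD0A74MvWxZijGxpXv8qqR25bNTVl7xSTjOPcz3utu63UtIywUYqauIGlSmtLXGqLrqvPi4nAkYTBjE5ByLjbYrG6ZHF0s5BvLndyPmwz3dTKNB2Ku8u/tpu+LpOi7o1zRBkyYqRJYa9vuIKLUmR2oF5jqXuOcndWXW1CXko+cGhBeaGOeYtirm5yWmVxYXN0vZyURXOCXn4/PIQ+e3lKXEs6hEJtiHwssUiKC1vaZ0wNT38lemw4WpqNoMmXZWbF4brniKzDl7XGqI+ijIV2jX5bWmp3dnx8p4h+WnuGjH55e4mLd4OMh3KLjYBQMXFt3cteEAYt79jzzsLmnanLSoJnfphWSWJROmQ3uWmCrl9ogJ+npXylt7OXZFtzd396cXxzjnyBc4SFgYB4gHaEdXeXfa2thFKSVWKTit3MTIMsck0035GDXU7AvaKAWGl3hm5/YI5eba9japdYkF6YzsC5X1hve4J3en1+fn99gHqAg3+BdXx2b3trak9tkmh4frqMlj1ZgzKCX9hpTbBBLzl39tXqfLBmPIWarcWLV0lzj4JaT4ZssG16xZHQuX+mZm1TY29WdHtyeoCAhoGHfn+BUF9vmau3hXu9xF9dTUCL5NC4SXFIUHtkG0Ed76DCC4K17s2qUSN7fzslSEgfQF8nM1Mzeblum4XS467lqFZmU3NFV29VgXyAcXp+TXBanV9S13SYWaKHSop748DdKjOZo2haKGk8v+pgsOZLJzTYhZbD5N3rmarITGKEfX5VV25NOF1LxtvlrJHbyZDYbZdWb3t1b4J+XIFaRZeD242mOm9AZZBkVT3DqbrnkZ7V2IKVC55uvjNMXnNfbntdr4iQV2acZWidpYiQV2BGRkYiSEAqJU4k25ijUnl0doB7bX1sUG1JKmhR8tnkRV4wUGosIVIrjT5qjbOG1XyqKScKdo9+epGHg4Jve15oY4aOknt1l4ivqKHLu6jLfrqpNUdzv6iLYGd2e2RnhmFgcSlxJlsHzWeLz7PRT4dfGz4aibFMiieb4N3umJqLcnZ3e3F1h5qRaVl5iZKekKWcVU9ispiGcqpTQERp0NCpVFF3j4+nkqzBaSuL89jvRtWROHVMrouqoKvFL3dILmZQfZVUmYCCdXl+f46Lem11gnJ8hYtgYnVVTU1hvbJ/XWGyT1yLnK+CW1x2d5R6OBYztN63ZJ98xIDK54jELmgzXHebx5isKkZsq5WMn3qOfomLe25yeml6gHF0l5iHcY2PSDdc5fLZSzdke6+Qk22MdXZ9bVdtT8PCkK2IaHlmUWhnuHip7tjqVGJyX2iHN0mOrKWLaYFwlXd6eWaCgGqIj4aCl5d9X35bLjhb8urZNDlDXI1bfGdtfnp9VzNNgMh8jJ6KcZOTXYJ/V3Rxu4V7iWp7ToiAizuMj513dH18l4qAfmqDcHuJeoqJqoutwrejJDlF15aNpWtvV3RVWHVlYkxptt/gpsPKmnqKck1eiWlLKFM8mId5tb+qaEWRlFGHiI96e3J+ioJ5hnmEf4+QfZSQaniAuKWNQzpaSXd18NvfxsLeVVGTUn40TFcqODEbPzQhSUAvn7aCY6ORT764iisyj0eKco11h4h2cnOBgIuPjpuYfoaLgnR5YW5ssZGKUF93YZmjvtCog5FeXRh02tjztrPt2df0z9XwurvmyePGfY+wZgx7ZpK4hG1xfHuMlIiEeI2JfW97jIx7fHNzgn16dHh+iIl2gJyASnxlfHRMdktQZ7VTbEIwjmMplnselpskbJtAl8CEfTBviSmeZJ9/e4OPeHJ+kZeK"/>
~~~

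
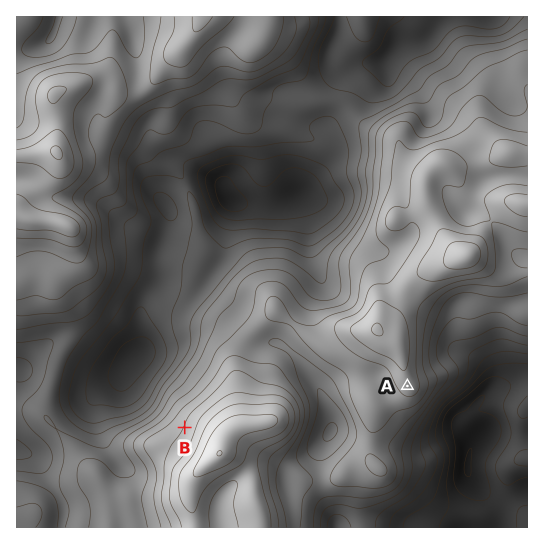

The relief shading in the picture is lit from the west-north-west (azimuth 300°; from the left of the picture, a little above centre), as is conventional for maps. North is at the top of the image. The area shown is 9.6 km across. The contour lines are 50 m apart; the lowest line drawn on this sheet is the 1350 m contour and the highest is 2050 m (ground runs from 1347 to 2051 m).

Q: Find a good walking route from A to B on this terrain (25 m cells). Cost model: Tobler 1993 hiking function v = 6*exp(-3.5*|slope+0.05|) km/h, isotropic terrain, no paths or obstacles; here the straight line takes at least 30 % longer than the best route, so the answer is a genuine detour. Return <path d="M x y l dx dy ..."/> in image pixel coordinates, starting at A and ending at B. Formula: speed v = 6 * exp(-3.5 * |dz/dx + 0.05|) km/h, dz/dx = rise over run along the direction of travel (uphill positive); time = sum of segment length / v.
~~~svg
<path d="M407 386l-1 0-5-3-14-13-8-4-53 0-24-12-5 0-11 5-4 0-61 31-15 15-5 2-12 12-4 8"/>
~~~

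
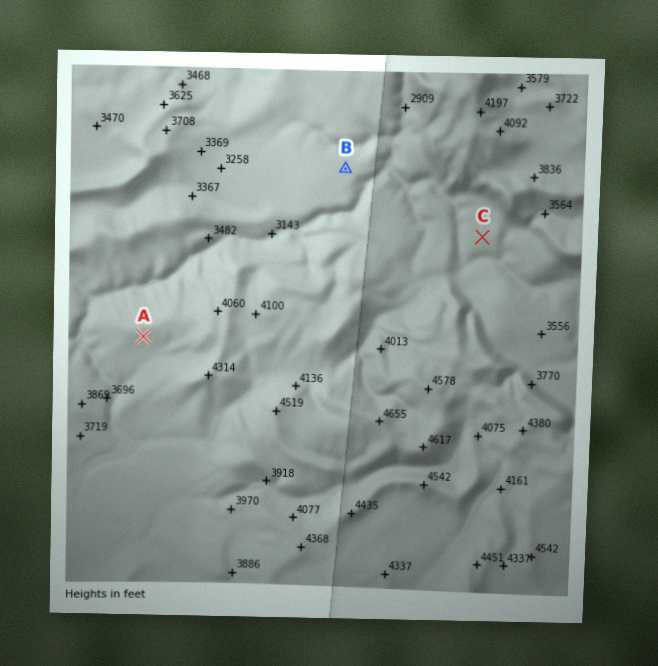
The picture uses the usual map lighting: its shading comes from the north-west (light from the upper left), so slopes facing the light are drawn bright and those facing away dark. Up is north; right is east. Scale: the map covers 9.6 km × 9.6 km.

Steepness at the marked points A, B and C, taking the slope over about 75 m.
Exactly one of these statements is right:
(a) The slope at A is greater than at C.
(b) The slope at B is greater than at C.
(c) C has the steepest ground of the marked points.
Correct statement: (a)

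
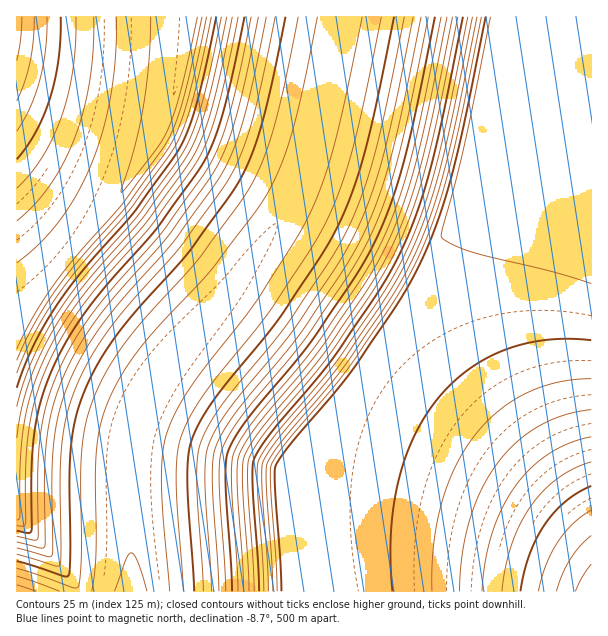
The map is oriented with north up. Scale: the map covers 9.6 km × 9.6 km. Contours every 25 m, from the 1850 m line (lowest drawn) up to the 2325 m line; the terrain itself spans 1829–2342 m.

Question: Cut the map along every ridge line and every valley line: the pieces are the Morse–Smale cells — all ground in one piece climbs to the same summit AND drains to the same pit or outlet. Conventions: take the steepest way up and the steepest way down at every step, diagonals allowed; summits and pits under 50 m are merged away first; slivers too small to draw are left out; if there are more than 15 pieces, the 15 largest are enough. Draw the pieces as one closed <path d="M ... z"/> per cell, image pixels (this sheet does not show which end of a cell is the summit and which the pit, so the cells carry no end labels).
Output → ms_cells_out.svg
<path d="M591 16l-251 1-24 114-12 39-15 34-60 89-65 75-16 25-10 23-6 19-4 21 4 136 162-1-4-81 8-49 12-24 38-45 48-68 20-31 23-42 15-23 23-23 38-25 42-20 35-11z"/><path d="M591 150l-34 10-42 20-38 25-23 23-15 23-23 42-20 31-48 68-38 45-12 24-8 49 0 39 4 43 298-1z"/><path d="M339 16l-148 0-17 79-8 24-10 22-44 63-63 74-33 49 1 265 115-1-4-135 4-21 6-19 10-23 16-25 65-75 60-89 15-34 12-39z"/><path d="M189 16l-173 1 1 309 32-48 63-74 44-63 10-22 8-24z"/>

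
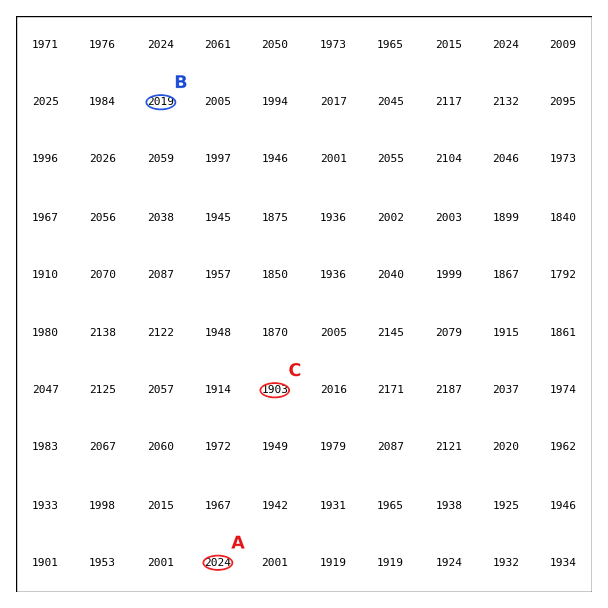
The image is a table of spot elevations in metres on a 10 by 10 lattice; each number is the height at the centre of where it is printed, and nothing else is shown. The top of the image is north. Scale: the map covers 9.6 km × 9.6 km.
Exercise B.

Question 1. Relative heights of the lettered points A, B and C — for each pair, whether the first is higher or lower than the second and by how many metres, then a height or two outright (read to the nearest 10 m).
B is higher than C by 120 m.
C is lower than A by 120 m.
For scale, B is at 2020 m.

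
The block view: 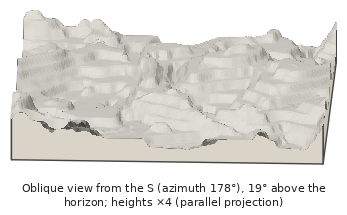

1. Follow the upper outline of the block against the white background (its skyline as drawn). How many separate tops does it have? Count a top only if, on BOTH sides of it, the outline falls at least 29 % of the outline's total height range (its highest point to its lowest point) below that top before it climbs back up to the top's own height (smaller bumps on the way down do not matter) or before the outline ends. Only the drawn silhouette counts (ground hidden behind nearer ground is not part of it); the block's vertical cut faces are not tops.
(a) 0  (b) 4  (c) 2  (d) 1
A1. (d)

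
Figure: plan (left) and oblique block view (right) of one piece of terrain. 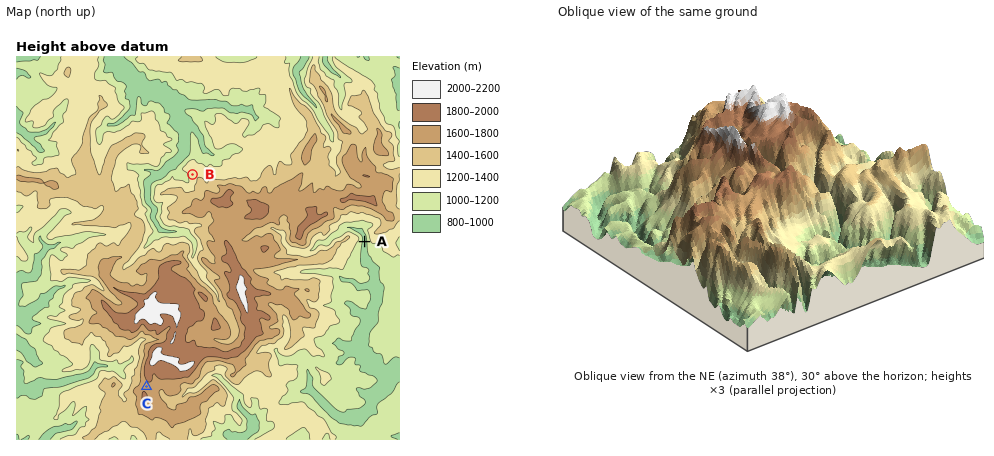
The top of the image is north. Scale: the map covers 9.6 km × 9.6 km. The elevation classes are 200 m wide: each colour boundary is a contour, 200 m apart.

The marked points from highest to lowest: C B A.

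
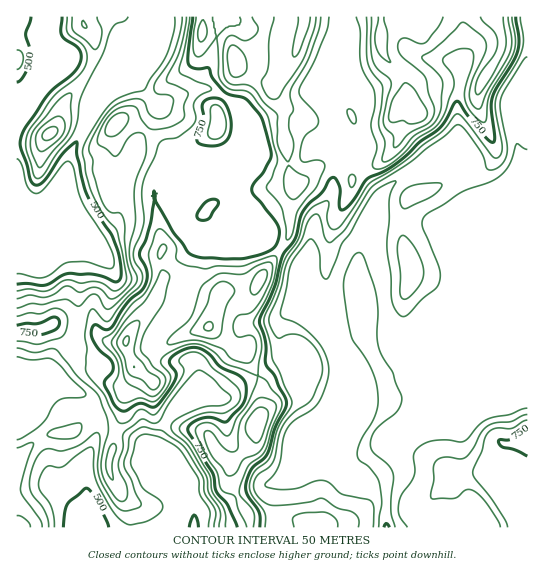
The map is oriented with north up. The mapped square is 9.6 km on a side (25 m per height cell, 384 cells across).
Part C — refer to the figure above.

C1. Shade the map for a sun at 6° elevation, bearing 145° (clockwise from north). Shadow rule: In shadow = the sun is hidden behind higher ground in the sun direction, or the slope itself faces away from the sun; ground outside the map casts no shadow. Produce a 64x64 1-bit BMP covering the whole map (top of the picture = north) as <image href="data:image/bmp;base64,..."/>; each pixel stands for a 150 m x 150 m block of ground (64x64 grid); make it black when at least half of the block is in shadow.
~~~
<image width="64" height="64" href="data:image/bmp;base64,Qk0+AgAAAAAAAD4AAAAoAAAAQAAAAEAAAAABAAEAAAAAAAACAAATCwAAEwsAAAIAAAAAAAAA////AAAAAAAAAAHgAAEADAAAAeA+AwAAAAADwP/DAAAAAAOD/8PAAAAAB4P8g+AAACAHwfwD8AAAYAfA+AfgAABgD4BwBgDgAPAPAGAAH+CA8A4AAAAf4MDwDTAAAD/g4HADMAAAP/74cB/4AAA///hwH/wAAAf//AAf/gAAD///0B//AAAP/3/QH/8AAAf+Hwgf/gAAB/wYOA/8AAAH+AA8x/gAAAfwAH5HwAAAB+AAfAeAAAABwADYABgAAAAAAJwgCHgAAAAB/DwMcAAAAPH+PwDgAAAA+f8/AMAAAAD9/x+AAAAAAP//n4AAAAAA///fgAADAAD//9/MAAOAAP//z/4AB4AA///P/gAHgAD//4//BAeAAP//z/+ABwAA///P/4APAAD/////wA8AAP//3//CDwAA///c+cIPAAD//57wAw4AAP//hwADhwAA//+DgAGDgAD//4PMAYPgAP//gA/AgfgAz/+AD/jA/gDP/8AP3Mg/wMfnwA+MDAAAw8fAD4AeAADhw/wHgB4AAPHh/weAHAAA+fD/j4AcAAD9+P+PAB4AAP3+/4YAHgAA/f//xAAfAID///+AAB+BgP///wAAPwHA///+QwA+AeD///jjgHgD4D+f/OMAeAPwP4f84QD4A/AfB/79APgD8BwD/v8A+AHgHgP+/4D8AAAfA/77gHgAAA=="/>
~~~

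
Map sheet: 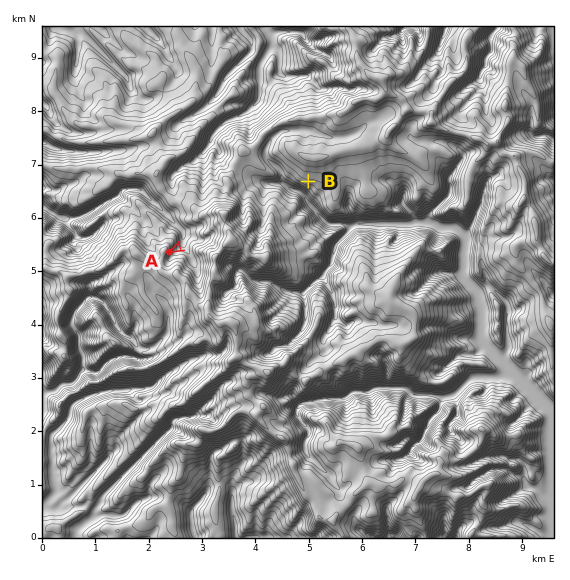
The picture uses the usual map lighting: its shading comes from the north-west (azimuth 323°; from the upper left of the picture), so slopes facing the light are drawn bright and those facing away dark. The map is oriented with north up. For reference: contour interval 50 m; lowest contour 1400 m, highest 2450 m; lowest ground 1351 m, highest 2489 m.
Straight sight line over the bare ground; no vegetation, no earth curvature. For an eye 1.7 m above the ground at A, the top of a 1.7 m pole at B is hidden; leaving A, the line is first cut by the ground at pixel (201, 236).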